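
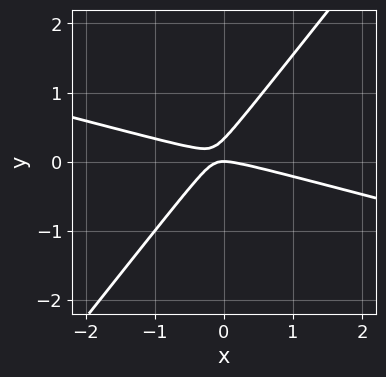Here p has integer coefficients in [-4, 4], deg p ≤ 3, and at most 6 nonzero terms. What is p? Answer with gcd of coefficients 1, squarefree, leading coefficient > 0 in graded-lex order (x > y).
x^2 + 3*x*y - 3*y^2 + y

(a) The degree is 2 — no degree-1 curve has this shape.
(b) Against the integer gridlines: it meets the x-axis at x = 0 (among the integer gridlines); one y-axis crossing is at y = 0.
(c) These observations pin down the coefficients.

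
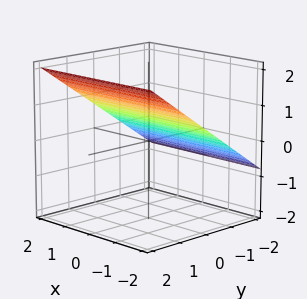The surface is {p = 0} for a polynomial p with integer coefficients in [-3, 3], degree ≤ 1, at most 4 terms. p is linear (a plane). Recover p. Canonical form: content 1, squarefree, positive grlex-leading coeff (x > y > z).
2*y - 3*z + 2

First, the degree is 1 — every cross-section is a straight line — this is a plane.
Next, against the integer gridlines: one y-axis crossing is at y = -1; no x-intercept at any integer in the box.
Finally, together with the visible shape, these determine p as stated.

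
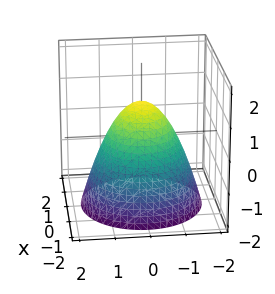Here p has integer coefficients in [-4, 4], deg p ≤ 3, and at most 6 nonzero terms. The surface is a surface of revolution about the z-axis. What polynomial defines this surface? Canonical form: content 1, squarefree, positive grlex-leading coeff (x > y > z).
(a) deg p = 2. No degree-1 surface has this shape.
(b) Symmetries: rotational symmetry about the z-axis ⇒ p depends on x, y only through x² + y².
(c) Observable constraints: the y-axis gridline crossings are at y ∈ {-1, 1}; the x-axis gridline crossings are at x ∈ {-1, 1}; a circular section at z = -1 has radius between 1 and 2; it meets the z-axis at z = 1 (among the integer gridlines).
(d) Assembling these constraints gives the stated polynomial.

x^2 + y^2 + z - 1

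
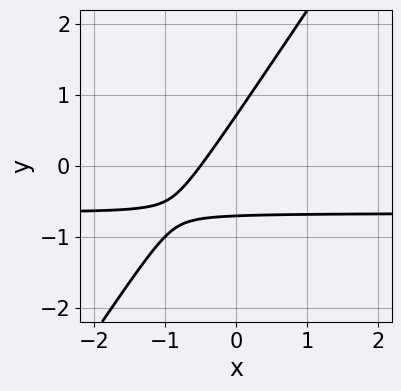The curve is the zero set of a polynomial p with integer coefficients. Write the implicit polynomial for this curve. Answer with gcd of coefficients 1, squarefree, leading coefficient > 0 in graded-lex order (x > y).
1. Degree: the shape is more complex than any degree-1 curve, so deg p = 2.
2. The integer polynomial consistent with all of this is the stated p.

3*x*y - 2*y^2 + 2*x + 1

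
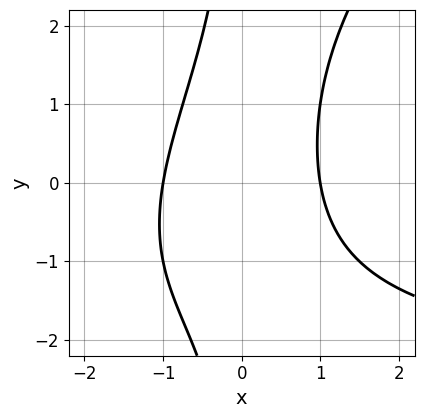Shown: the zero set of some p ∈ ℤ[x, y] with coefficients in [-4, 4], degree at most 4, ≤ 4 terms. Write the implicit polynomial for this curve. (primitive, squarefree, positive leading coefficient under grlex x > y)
x^2*y - x*y^2 + 3*x^2 - 3

(a) The degree is 3 — the shape is more complex than any degree-2 curve.
(b) Reading off the gridlines: the curve avoids every integer y-axis point in the box; the x-axis gridline crossings are at x ∈ {-1, 1}.
(c) The integer polynomial consistent with all of this is the stated p.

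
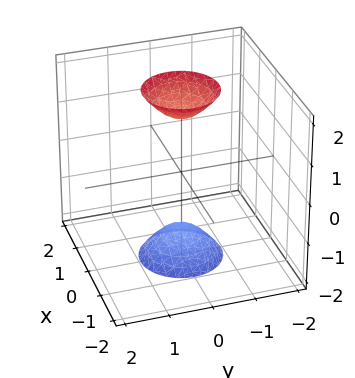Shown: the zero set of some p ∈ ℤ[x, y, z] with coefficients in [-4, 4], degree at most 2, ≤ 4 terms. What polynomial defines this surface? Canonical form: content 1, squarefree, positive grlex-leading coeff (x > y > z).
3*x^2 + 3*y^2 - z^2 + 2

(a) There are 2 components. They look like related sheets of one shape, so recover p as a whole.
(b) The degree is 2 — no degree-1 surface has this shape.
(c) Symmetry: the z-axis is an axis of rotation, so x and y enter only as x² + y².
(d) Reading off the gridlines: a circular section at z = 2 has radius between 0 and 1; the surface avoids every integer x-axis point in the box.
(e) Matching integer coefficients to the picture gives p.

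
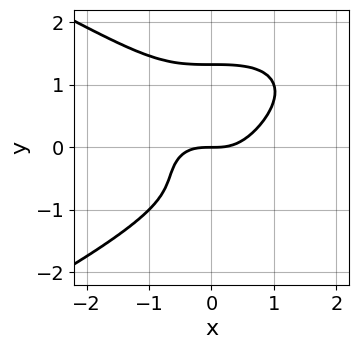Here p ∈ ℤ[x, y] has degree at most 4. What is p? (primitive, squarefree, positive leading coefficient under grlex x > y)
(a) The degree is 4 — a generic line meets the curve in up to 4 points.
(b) Checking where it meets the axes: it meets the y-axis at y = 0 (among the integer gridlines); it crosses the x-axis at the gridline x = 0.
(c) Matching integer coefficients to the picture gives p.

y^4 + x^3 - y^2 - y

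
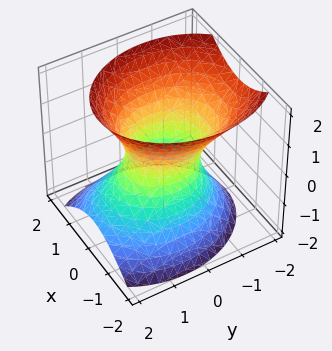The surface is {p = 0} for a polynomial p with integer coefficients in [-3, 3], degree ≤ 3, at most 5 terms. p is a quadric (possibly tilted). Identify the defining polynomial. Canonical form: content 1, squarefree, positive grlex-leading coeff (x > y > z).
Degree: a generic line meets the surface in up to 2 points, so deg p = 2.
From the visible intercepts: it misses every integer gridline on the z-axis; among the integer gridlines, it crosses the y-axis at y ∈ {-1, 1}.
Solving for integer coefficients yields p as stated.

3*x^2 + 2*y^2 + y*z - 2*z^2 - 2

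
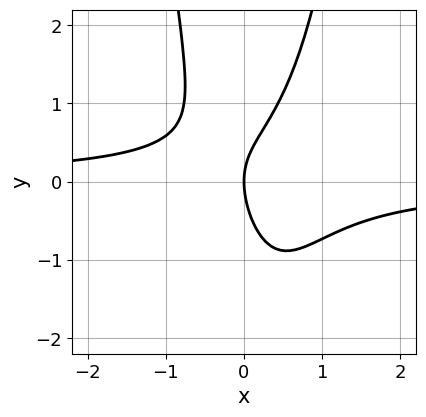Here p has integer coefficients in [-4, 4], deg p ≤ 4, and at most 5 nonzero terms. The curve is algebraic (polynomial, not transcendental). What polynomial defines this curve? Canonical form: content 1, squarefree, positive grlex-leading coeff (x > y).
3*x^2*y - x*y - y^2 + 2*x

1. Degree: no degree-2 curve has this shape, so deg p = 3.
2. Observable constraints: one x-axis crossing is at x = 0; it meets the y-axis at y = 0 (among the integer gridlines).
3. Solving for integer coefficients yields p as stated.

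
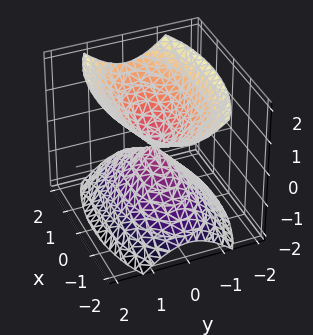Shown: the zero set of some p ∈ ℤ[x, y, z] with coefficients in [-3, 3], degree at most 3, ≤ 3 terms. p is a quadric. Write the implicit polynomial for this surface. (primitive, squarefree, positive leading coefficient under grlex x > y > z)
x^2 + 3*y^2 - 2*z^2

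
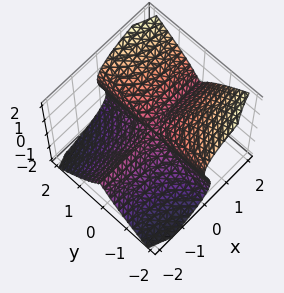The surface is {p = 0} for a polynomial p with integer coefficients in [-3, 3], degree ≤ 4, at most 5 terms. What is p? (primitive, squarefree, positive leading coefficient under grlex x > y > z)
1. The degree is 3 — the shape is more complex than any degree-2 surface.
2. Against the integer gridlines: every point of the y-axis in the box is on the surface; every point of the x-axis in the box is on the surface.
3. The integer polynomial consistent with all of this is the stated p.

3*x*y^2 + y^2*z - 3*z^3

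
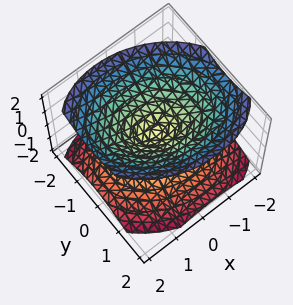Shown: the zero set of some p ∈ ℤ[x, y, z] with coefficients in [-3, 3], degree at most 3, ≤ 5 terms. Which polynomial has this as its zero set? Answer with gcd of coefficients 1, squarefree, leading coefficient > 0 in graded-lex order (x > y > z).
2*x^2 + x*y + 3*y^2 - 3*z^2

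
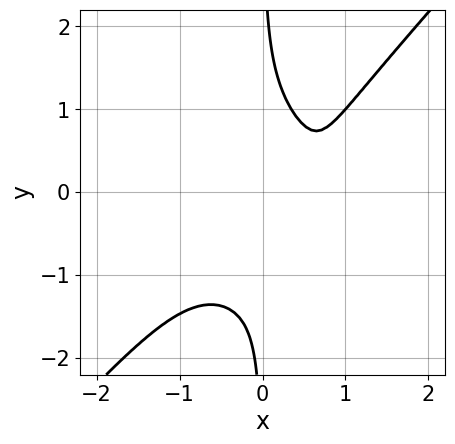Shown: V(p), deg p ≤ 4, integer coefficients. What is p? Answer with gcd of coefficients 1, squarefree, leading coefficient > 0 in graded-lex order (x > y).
First, degree: a generic line meets the curve in up to 4 points, so deg p = 4.
Then, against the integer gridlines: the curve avoids every integer y-axis point in the box; no x-intercept at any integer in the box.
Finally, matching integer coefficients to the picture gives p.

3*x^4 + x^3*y - 3*x*y^3 - 3*x + 2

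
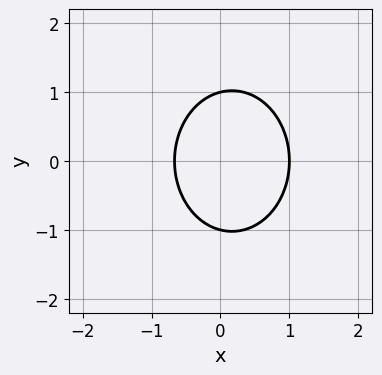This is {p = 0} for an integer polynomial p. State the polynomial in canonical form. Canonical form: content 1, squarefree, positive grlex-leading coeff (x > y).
3*x^2 + 2*y^2 - x - 2

First, the degree is 2 — no degree-1 curve has this shape.
Next, symmetries: mirror symmetry y ↦ −y ⇒ only even powers of y.
Next, observable constraints: it crosses the x-axis at the gridline x = 1; among the integer gridlines, it crosses the y-axis at y ∈ {-1, 1}.
Finally, putting this together gives p.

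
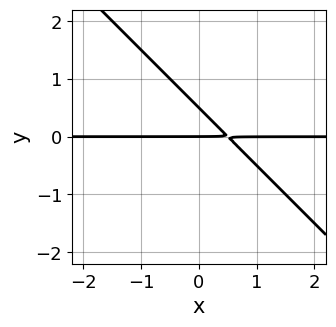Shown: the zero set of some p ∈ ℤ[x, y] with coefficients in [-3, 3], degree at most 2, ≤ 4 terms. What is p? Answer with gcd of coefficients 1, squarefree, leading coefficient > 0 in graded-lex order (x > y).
(a) Degree: a generic line meets the curve in up to 2 points, so deg p = 2.
(b) Against the integer gridlines: it crosses the y-axis at the gridline y = 0; the visible x-axis segment lies entirely on the curve.
(c) Putting this together gives p.

2*x*y + 2*y^2 - y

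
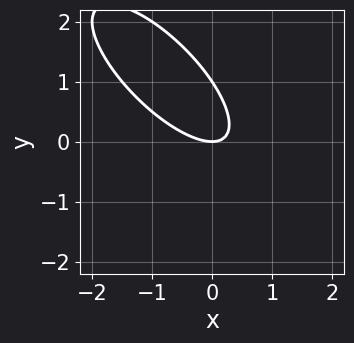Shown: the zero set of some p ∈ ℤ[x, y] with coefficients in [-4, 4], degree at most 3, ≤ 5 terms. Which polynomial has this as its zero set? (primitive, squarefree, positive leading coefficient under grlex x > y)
2*x^2 + 3*x*y + 2*y^2 - 2*y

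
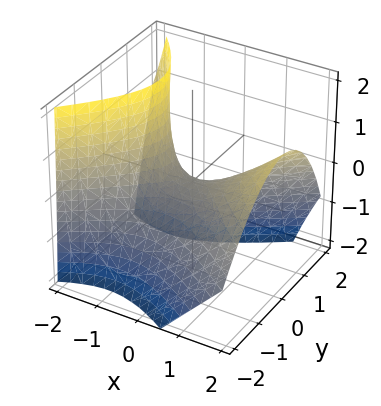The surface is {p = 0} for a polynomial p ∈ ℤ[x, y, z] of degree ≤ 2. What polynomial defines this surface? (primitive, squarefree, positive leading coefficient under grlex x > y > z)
Degree: no degree-1 surface has this shape, so deg p = 2.
From the visible intercepts: it crosses the x-axis at the gridline x = 0; it meets the z-axis at z = 0 (among the integer gridlines); it meets the y-axis at y = 0 (among the integer gridlines).
Matching integer coefficients to the picture gives p.

2*x^2 - 2*x*z - 3*y^2 + y*z - 3*z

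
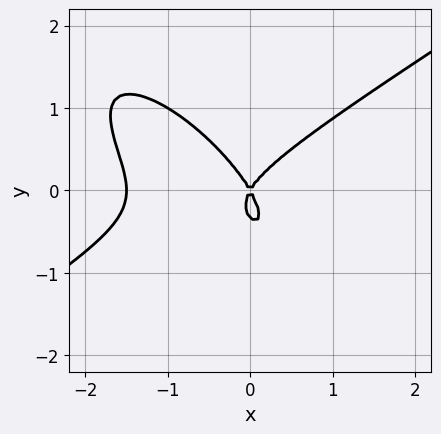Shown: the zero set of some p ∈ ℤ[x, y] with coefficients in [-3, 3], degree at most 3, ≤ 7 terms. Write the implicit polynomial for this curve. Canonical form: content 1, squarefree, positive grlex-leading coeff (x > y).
First, the degree is 3 — no degree-2 curve has this shape.
Next, reading off the gridlines: it crosses the y-axis at the gridline y = 0; it meets the x-axis at x = 0 (among the integer gridlines).
Finally, assembling these constraints gives the stated polynomial.

2*x^3 - 3*x*y^2 - 3*y^3 + 3*x^2 - y^2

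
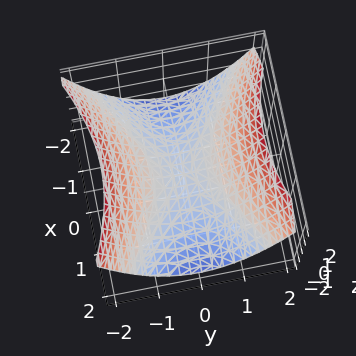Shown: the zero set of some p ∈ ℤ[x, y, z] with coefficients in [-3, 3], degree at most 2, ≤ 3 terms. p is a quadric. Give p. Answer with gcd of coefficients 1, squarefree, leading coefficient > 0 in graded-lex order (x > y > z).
x^2 - 2*y^2 + 3*z

Degree: a saddle surface; a quadric, so deg p = 2.
Symmetries: it's symmetric under x → −x, forcing even powers of x; mirror symmetry y ↦ −y ⇒ only even powers of y.
From the axis intercepts and sections: one z-axis crossing is at z = 0; one y-axis crossing is at y = 0.
Together with the visible shape, these determine p as stated.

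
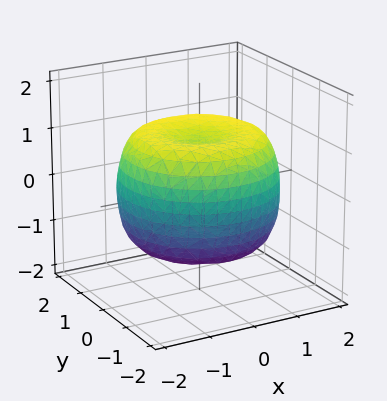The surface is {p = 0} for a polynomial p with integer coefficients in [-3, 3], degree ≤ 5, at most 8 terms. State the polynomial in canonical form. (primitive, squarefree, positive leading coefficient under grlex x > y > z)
(a) Degree: the shape is more complex than any degree-3 surface, so deg p = 4.
(b) By symmetry, the surface is invariant under rotation about z: p = q(x² + y², z).
(c) Reading off the gridlines: among the integer gridlines, it crosses the z-axis at z ∈ {-1, 1}; a circular section at z = 1 has radius between 1 and 2.
(d) Solving for integer coefficients yields p as stated.

x^4 + 2*x^2*y^2 + y^4 - 2*x^2 - 2*y^2 + 2*z^2 - 2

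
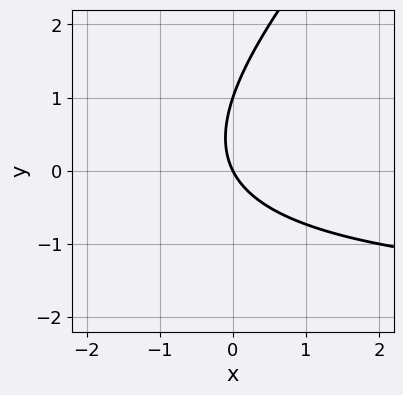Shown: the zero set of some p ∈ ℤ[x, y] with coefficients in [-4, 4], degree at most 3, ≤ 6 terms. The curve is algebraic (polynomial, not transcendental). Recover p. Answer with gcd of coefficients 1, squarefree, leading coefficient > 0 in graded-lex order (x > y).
First, degree: a generic line meets the curve in up to 2 points, so deg p = 2.
Then, against the integer gridlines: among the integer gridlines, it crosses the y-axis at y ∈ {0, 1}; one x-axis crossing is at x = 0.
Finally, together with the visible shape, these determine p as stated.

x*y - y^2 + 2*x + y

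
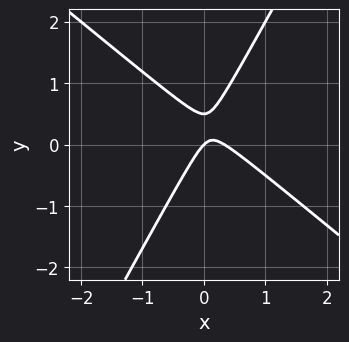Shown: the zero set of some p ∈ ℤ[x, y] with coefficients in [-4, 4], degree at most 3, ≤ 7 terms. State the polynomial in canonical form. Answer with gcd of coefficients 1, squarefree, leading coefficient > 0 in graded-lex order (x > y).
1. Degree: a generic line meets the curve in up to 2 points, so deg p = 2.
2. Observable constraints: it crosses the y-axis at the gridline y = 0; one x-axis crossing is at x = 0.
3. The integer polynomial consistent with all of this is the stated p.

3*x^2 + 2*x*y - 2*y^2 - x + y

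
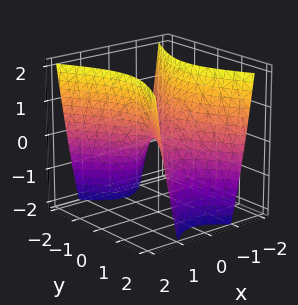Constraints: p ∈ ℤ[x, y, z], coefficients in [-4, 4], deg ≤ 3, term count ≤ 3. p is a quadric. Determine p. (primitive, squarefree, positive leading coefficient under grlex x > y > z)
2*x^2 - y^2 - z

(a) deg p = 2.
(b) Symmetries: it's symmetric under x → −x, forcing even powers of x; mirror symmetry y ↦ −y ⇒ only even powers of y.
(c) From the axis intercepts and sections: it crosses the z-axis at the gridline z = 0; it crosses the x-axis at the gridline x = 0; it crosses the y-axis at the gridline y = 0.
(d) Solving for integer coefficients yields p as stated.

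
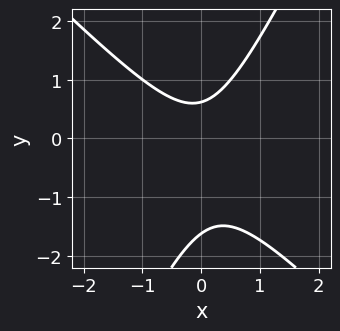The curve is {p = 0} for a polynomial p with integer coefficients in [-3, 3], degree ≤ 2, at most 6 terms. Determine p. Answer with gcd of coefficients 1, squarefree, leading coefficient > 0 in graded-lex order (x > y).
deg p = 2.
Reading off the gridlines: it misses every integer gridline on the x-axis.
Matching integer coefficients to the picture gives p.

2*x^2 + x*y - y^2 - y + 1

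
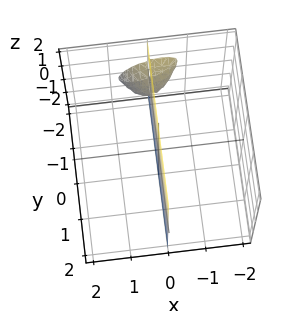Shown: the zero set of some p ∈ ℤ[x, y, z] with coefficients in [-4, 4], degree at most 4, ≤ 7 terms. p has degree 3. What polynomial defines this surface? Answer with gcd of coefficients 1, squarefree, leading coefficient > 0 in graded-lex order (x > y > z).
(a) deg p = 3. The shape is more complex than any degree-2 surface.
(b) From the axis intercepts and sections: the visible z-axis segment lies entirely on the surface; one x-axis crossing is at x = 0; the visible y-axis segment lies entirely on the surface.
(c) The integer polynomial consistent with all of this is the stated p.

3*x^3 + 3*x^2*z + 3*x*z^2 + 2*x*y + 3*x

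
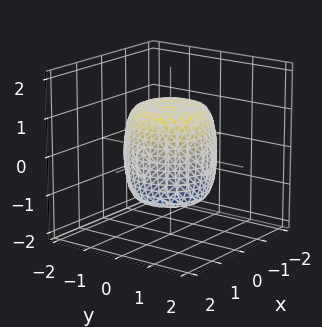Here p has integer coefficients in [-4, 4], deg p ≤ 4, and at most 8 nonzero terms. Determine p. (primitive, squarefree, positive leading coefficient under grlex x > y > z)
2*x^4 + 4*x^2*y^2 + 2*y^4 - 2*x^2 - 2*y^2 + z^2 - 1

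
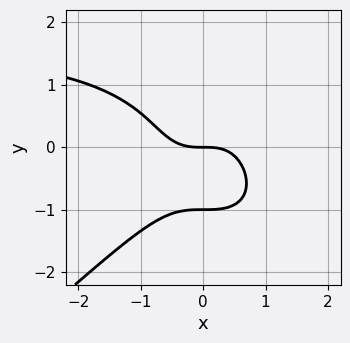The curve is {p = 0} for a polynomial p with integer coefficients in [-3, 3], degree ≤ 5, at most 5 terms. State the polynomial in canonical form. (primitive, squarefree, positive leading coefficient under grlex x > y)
2*x^3*y - 3*y^4 - 3*x^3 - 3*y

First, degree: a generic line meets the curve in up to 4 points, so deg p = 4.
Next, reading off the gridlines: the y-axis gridline crossings are at y ∈ {-1, 0}; it crosses the x-axis at the gridline x = 0.
Finally, assembling these constraints gives the stated polynomial.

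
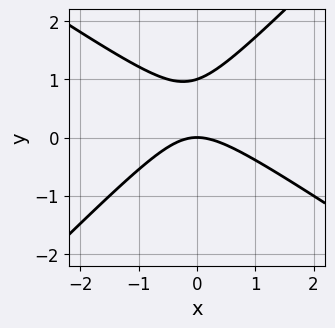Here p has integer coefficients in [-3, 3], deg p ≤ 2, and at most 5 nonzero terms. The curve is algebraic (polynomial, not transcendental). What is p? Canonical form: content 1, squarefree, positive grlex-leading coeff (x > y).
1. Degree: the shape is more complex than any degree-1 curve, so deg p = 2.
2. Checking where it meets the axes: among the integer gridlines, it crosses the y-axis at y ∈ {0, 1}; one x-axis crossing is at x = 0.
3. Fitting integer coefficients to these (and the overall shape) gives p.

2*x^2 + x*y - 3*y^2 + 3*y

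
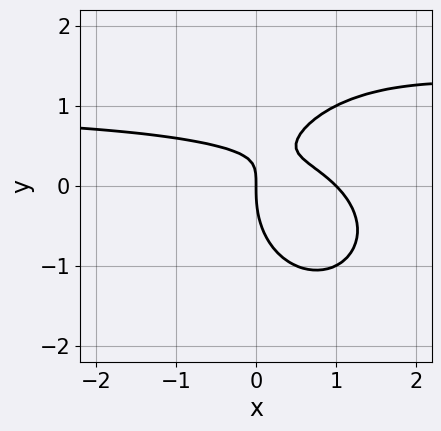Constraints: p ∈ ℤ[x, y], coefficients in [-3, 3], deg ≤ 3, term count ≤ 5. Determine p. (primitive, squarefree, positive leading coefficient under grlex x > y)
x^2*y + y^3 - x^2 - 2*x*y + x

1. The degree is 3 — a generic line meets the curve in up to 3 points.
2. From the visible intercepts: it crosses the y-axis at the gridline y = 0; among the integer gridlines, it crosses the x-axis at x ∈ {0, 1}.
3. The integer polynomial consistent with all of this is the stated p.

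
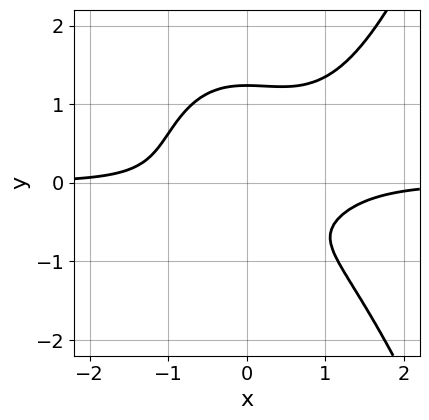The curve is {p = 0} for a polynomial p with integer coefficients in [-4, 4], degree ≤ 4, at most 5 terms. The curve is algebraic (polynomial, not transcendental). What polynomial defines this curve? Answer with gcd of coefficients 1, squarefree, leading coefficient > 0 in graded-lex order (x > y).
3*x^3*y - 2*x^2*y - 3*y^3 + 3*y + 2

(a) Degree: a generic line meets the curve in up to 4 points, so deg p = 4.
(b) Checking where it meets the axes: the curve avoids every integer x-axis point in the box.
(c) Solving for integer coefficients yields p as stated.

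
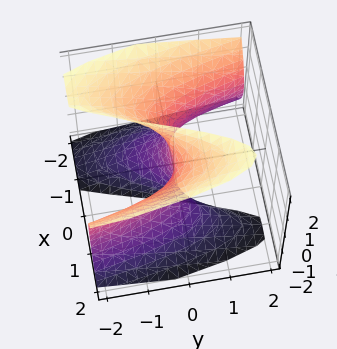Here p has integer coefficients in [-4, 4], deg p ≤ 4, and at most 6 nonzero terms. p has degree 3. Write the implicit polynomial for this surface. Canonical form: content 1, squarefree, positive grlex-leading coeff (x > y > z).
(a) The degree is 3 — a generic line meets the surface in up to 3 points.
(b) From the visible intercepts: every point of the z-axis in the box is on the surface; it crosses the y-axis at the gridline y = 0.
(c) The integer polynomial consistent with all of this is the stated p.

2*x^3 - 2*x*z^2 + x^2 + 3*y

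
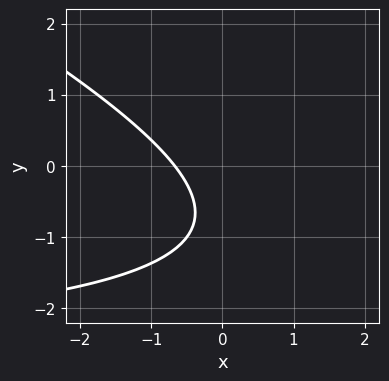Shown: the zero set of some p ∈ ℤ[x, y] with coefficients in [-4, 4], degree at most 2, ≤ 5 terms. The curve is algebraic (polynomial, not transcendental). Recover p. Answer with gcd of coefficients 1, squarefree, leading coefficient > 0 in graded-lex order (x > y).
x*y + 2*y^2 + 3*x + 3*y + 2

1. deg p = 2.
2. Reading off the gridlines: no y-intercept at any integer in the box.
3. These observations pin down the coefficients.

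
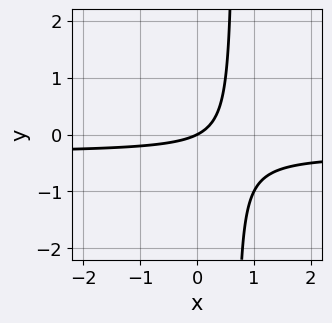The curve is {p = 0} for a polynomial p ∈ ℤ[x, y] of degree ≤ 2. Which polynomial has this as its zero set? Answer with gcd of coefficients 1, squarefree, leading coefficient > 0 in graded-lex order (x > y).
3*x*y + x - 2*y

(a) deg p = 2. No degree-1 curve has this shape.
(b) From the visible intercepts: one x-axis crossing is at x = 0; it meets the y-axis at y = 0 (among the integer gridlines).
(c) Assembling these constraints gives the stated polynomial.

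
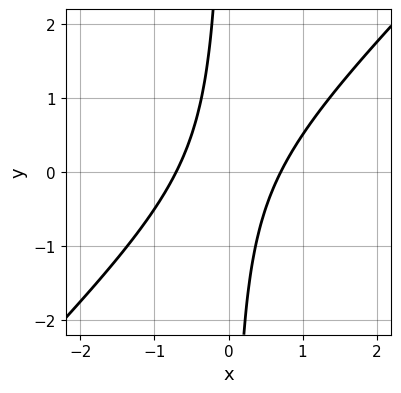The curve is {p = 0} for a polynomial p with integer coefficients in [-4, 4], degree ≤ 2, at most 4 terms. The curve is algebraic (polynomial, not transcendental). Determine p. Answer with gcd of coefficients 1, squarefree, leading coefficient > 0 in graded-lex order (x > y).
2*x^2 - 2*x*y - 1

1. Degree: the shape is more complex than any degree-1 curve, so deg p = 2.
2. From the axis intercepts and sections: the curve avoids every integer y-axis point in the box.
3. These observations pin down the coefficients.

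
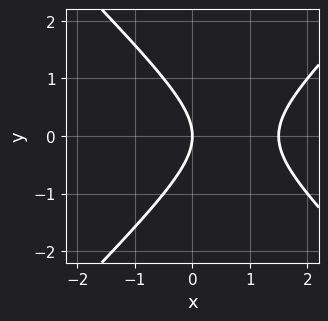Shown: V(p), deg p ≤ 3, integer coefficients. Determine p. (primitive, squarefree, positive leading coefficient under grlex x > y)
2*x^2 - 2*y^2 - 3*x

1. The degree is 2 — the shape is more complex than any degree-1 curve.
2. Symmetries: mirror symmetry y ↦ −y ⇒ only even powers of y.
3. Observable constraints: it crosses the x-axis at the gridline x = 0; it meets the y-axis at y = 0 (among the integer gridlines).
4. Assembling these constraints gives the stated polynomial.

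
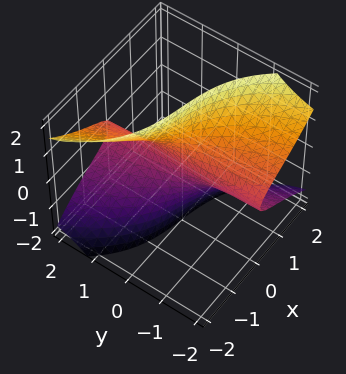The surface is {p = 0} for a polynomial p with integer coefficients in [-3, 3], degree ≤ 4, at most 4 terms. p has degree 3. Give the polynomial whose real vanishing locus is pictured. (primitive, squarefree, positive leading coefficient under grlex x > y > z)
x^3 + 3*y*z^2 + 3*x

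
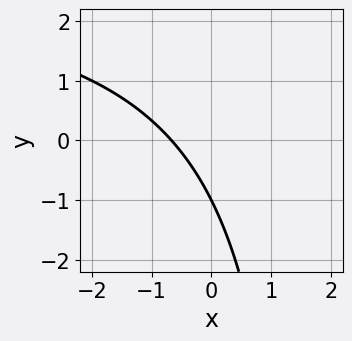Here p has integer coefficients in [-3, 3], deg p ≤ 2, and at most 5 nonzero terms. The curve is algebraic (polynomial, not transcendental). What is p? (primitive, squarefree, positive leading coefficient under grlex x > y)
1. Degree: a generic line meets the curve in up to 2 points, so deg p = 2.
2. From the visible intercepts: it meets the y-axis at y = -1 (among the integer gridlines).
3. Together with the visible shape, these determine p as stated.

x*y - 3*x - 2*y - 2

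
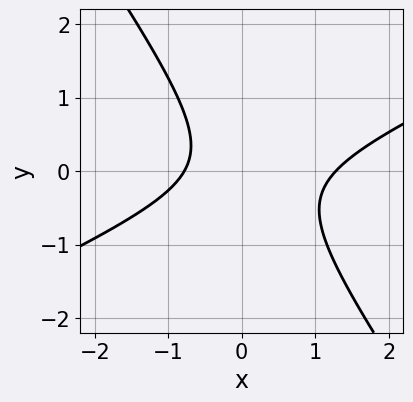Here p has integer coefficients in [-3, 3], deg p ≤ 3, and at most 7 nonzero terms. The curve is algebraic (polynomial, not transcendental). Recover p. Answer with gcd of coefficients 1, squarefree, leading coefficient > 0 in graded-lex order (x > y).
First, degree: a generic line meets the curve in up to 2 points, so deg p = 2.
Then, reading off the gridlines: no y-intercept at any integer in the box.
Finally, matching integer coefficients to the picture gives p.

2*x^2 - 3*x*y - 3*y^2 - x - 2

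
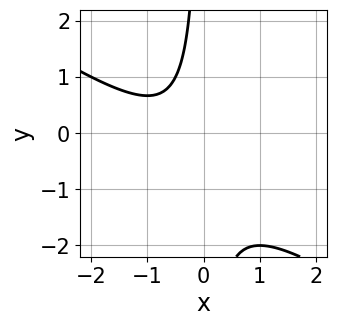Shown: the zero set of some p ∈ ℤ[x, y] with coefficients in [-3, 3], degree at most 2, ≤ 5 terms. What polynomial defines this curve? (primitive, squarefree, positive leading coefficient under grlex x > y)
(a) deg p = 2. No degree-1 curve has this shape.
(b) Reading off the gridlines: the curve avoids every integer y-axis point in the box; it misses every integer gridline on the x-axis.
(c) Matching integer coefficients to the picture gives p.

2*x^2 + 3*x*y + 2*x + 2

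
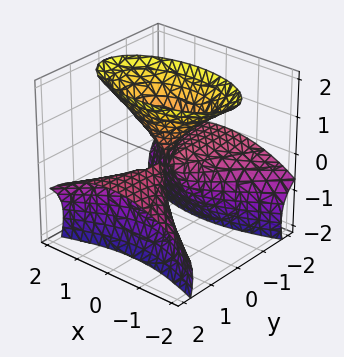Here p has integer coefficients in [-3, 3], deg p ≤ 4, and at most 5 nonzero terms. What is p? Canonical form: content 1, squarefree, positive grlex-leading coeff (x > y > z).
3*y^2*z - z^3 + 2*x^2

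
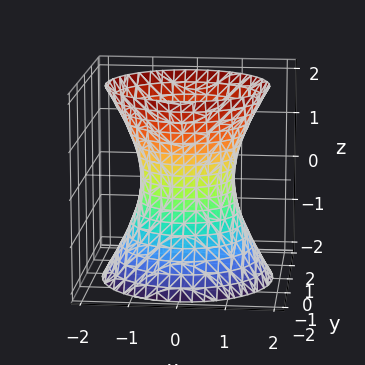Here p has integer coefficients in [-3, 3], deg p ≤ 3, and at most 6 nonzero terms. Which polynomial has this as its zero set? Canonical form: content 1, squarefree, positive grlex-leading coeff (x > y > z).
(a) deg p = 2. An hourglass — one-sheet hyperboloid; a quadric.
(b) Symmetries: rotational symmetry about the z-axis ⇒ p depends on x, y only through x² + y²; it's symmetric under z → −z, forcing even powers of z.
(c) From the visible intercepts: a circular section at z = 2 has radius between 1 and 2; it misses every integer gridline on the z-axis; among the integer gridlines, it crosses the x-axis at x ∈ {-1, 1}; among the integer gridlines, it crosses the y-axis at y ∈ {-1, 1}.
(d) These observations pin down the coefficients.

2*x^2 + 2*y^2 - z^2 - 2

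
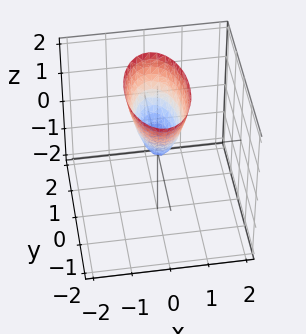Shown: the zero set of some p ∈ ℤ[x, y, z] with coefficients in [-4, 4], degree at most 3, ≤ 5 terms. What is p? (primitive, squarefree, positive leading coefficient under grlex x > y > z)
3*x^2 + y^2 - z

(a) Degree: a paraboloid; a quadric, so deg p = 2.
(b) Symmetries: mirror symmetry y ↦ −y ⇒ only even powers of y; the x ↦ −x reflection is a symmetry, so x appears only in even powers.
(c) Observable constraints: it meets the x-axis at x = 0 (among the integer gridlines); it meets the z-axis at z = 0 (among the integer gridlines).
(d) Putting this together gives p.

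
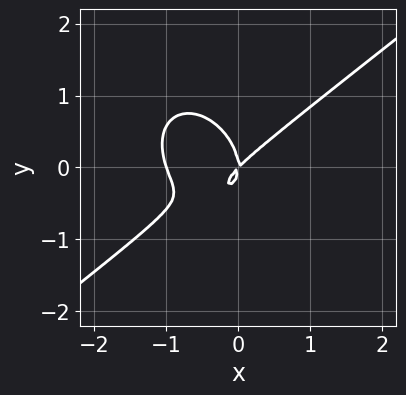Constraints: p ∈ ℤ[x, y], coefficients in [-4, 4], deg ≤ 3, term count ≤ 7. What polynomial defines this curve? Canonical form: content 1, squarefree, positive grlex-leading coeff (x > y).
First, degree: no degree-2 curve has this shape, so deg p = 3.
Then, against the integer gridlines: it crosses the y-axis at the gridline y = 0; among the integer gridlines, it crosses the x-axis at x ∈ {-1, 0}.
Finally, these observations pin down the coefficients.

3*x^3 - 2*x^2*y - 3*y^3 + 3*x^2 - 3*x*y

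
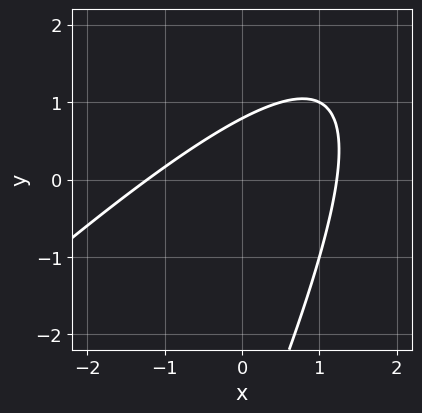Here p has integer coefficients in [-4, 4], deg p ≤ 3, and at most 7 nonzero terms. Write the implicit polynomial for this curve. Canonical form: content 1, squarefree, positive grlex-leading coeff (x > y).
1. Degree: the shape is more complex than any degree-1 curve, so deg p = 2.
2. The integer polynomial consistent with all of this is the stated p.

2*x^2 - 3*x*y + y^2 + 3*y - 3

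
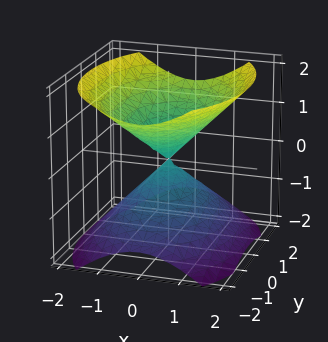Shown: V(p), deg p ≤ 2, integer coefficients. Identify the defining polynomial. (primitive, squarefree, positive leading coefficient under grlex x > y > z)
2*x^2 + y^2 - 2*z^2

(a) The picture has 2 separate pieces.
(b) deg p = 2.
(c) Symmetries: the x ↦ −x reflection is a symmetry, so x appears only in even powers; it's symmetric under z → −z, forcing even powers of z; it's symmetric under y → −y, forcing even powers of y.
(d) Checking where it meets the axes: it crosses the x-axis at the gridline x = 0; one y-axis crossing is at y = 0; one z-axis crossing is at z = 0.
(e) These observations pin down the coefficients.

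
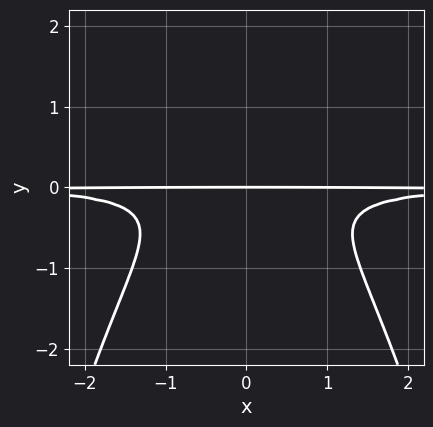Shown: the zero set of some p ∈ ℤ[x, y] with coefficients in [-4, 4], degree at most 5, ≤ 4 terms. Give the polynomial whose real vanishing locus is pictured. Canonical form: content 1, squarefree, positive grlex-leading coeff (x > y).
2*x^2*y^2 + 3*y^3 + y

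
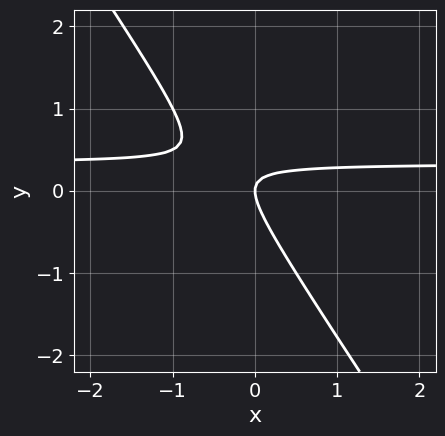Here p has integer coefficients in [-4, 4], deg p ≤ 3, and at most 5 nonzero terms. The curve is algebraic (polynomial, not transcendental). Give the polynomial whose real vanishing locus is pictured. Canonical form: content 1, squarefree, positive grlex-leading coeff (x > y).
(a) The degree is 2 — the shape is more complex than any degree-1 curve.
(b) From the axis intercepts and sections: it crosses the y-axis at the gridline y = 0; one x-axis crossing is at x = 0.
(c) Putting this together gives p.

3*x*y + 2*y^2 - x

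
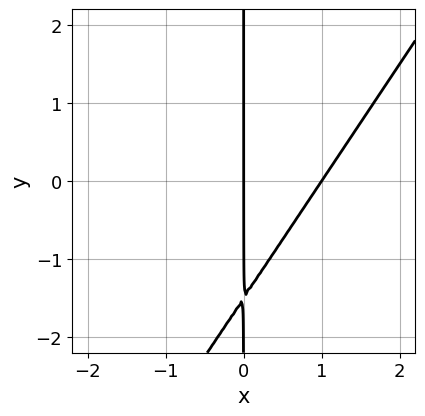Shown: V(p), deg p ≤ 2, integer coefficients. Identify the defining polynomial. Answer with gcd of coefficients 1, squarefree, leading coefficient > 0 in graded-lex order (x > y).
1. deg p = 2.
2. Against the integer gridlines: the x-axis gridline crossings are at x ∈ {0, 1}; every point of the y-axis in the box is on the curve.
3. Assembling these constraints gives the stated polynomial.

3*x^2 - 2*x*y - 3*x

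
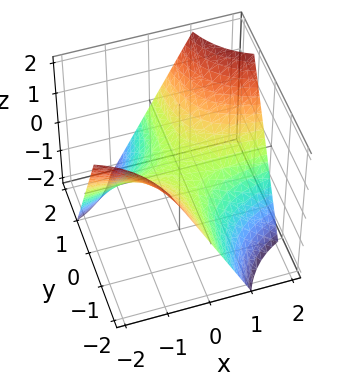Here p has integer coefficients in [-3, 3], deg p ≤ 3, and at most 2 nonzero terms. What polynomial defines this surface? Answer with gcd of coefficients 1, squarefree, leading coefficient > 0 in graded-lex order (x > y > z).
x*y - z

1. The degree is 2 — a saddle surface; a quadric.
2. From the axis intercepts and sections: it crosses the z-axis at the gridline z = 0; every point of the y-axis in the box is on the surface; the visible x-axis segment lies entirely on the surface.
3. Fitting integer coefficients to these (and the overall shape) gives p.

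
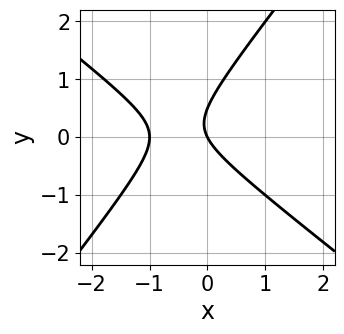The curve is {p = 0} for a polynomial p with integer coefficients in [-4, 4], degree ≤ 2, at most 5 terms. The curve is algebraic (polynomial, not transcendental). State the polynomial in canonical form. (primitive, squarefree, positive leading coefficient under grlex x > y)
2*x^2 + x*y - 2*y^2 + 2*x + y

(a) deg p = 2. A generic line meets the curve in up to 2 points.
(b) Checking where it meets the axes: it crosses the y-axis at the gridline y = 0; the x-axis gridline crossings are at x ∈ {-1, 0}.
(c) The integer polynomial consistent with all of this is the stated p.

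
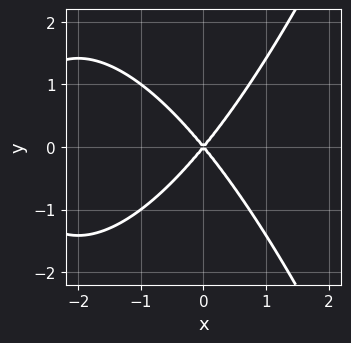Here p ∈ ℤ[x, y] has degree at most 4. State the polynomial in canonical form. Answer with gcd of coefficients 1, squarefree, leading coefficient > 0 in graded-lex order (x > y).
(a) The degree is 3 — the shape is more complex than any degree-2 curve.
(b) Symmetries: mirror symmetry y ↦ −y ⇒ only even powers of y.
(c) From the axis intercepts and sections: one x-axis crossing is at x = 0; it crosses the y-axis at the gridline y = 0.
(d) Together with the visible shape, these determine p as stated.

x^3 + 3*x^2 - 2*y^2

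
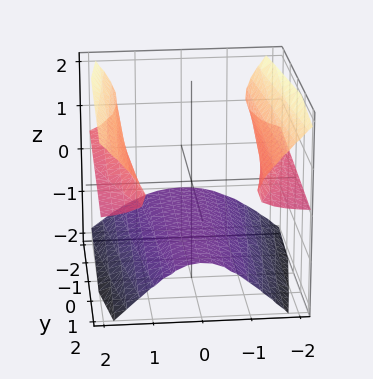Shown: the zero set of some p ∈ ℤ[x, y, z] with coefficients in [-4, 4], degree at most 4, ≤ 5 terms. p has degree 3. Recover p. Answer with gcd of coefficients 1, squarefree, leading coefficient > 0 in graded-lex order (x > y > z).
(a) I count 3 distinct pieces. They look like related sheets of one shape, so recover p as a whole.
(b) Degree: no degree-2 surface has this shape, so deg p = 3.
(c) Against the integer gridlines: it meets the z-axis at z = -1 (among the integer gridlines); the surface avoids every integer x-axis point in the box; the surface avoids every integer y-axis point in the box.
(d) Solving for integer coefficients yields p as stated.

3*x^2*z - y*z^2 - 3*z^3 + y - 3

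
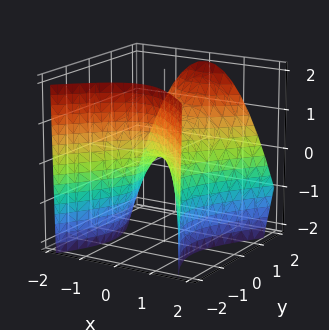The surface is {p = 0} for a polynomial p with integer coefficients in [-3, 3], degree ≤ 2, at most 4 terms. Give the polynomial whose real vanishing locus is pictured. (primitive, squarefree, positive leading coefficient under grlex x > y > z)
3*x^2 - 2*y^2 + y*z + 2*z

Degree: the shape is more complex than any degree-1 surface, so deg p = 2.
Checking where it meets the axes: one x-axis crossing is at x = 0; it crosses the y-axis at the gridline y = 0; it meets the z-axis at z = 0 (among the integer gridlines).
Fitting integer coefficients to these (and the overall shape) gives p.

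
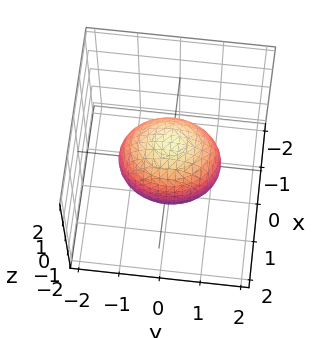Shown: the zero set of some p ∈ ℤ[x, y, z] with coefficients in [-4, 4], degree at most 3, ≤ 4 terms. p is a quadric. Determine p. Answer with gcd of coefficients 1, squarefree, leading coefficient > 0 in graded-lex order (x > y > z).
1. The degree is 2 — bounded and convex; a quadric.
2. Symmetries: the x ↦ −x reflection is a symmetry, so x appears only in even powers; it's symmetric under y → −y, forcing even powers of y; it's symmetric under z → −z, forcing even powers of z.
3. Against the integer gridlines: among the integer gridlines, it crosses the x-axis at x ∈ {-1, 1}.
4. These observations pin down the coefficients.

3*x^2 + 2*y^2 + 2*z^2 - 3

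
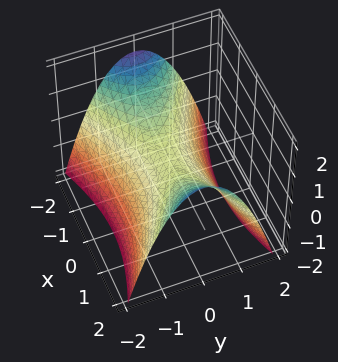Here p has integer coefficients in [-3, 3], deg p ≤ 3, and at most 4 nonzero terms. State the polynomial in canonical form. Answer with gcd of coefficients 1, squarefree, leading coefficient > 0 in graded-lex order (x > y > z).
x^2 - 3*y^2 - 3*z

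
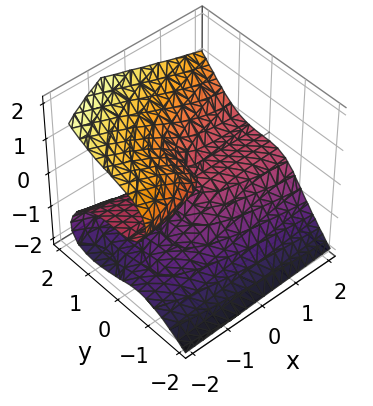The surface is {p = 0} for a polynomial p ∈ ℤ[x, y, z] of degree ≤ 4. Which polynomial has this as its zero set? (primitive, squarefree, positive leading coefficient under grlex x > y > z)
x*y*z - 2*y^3 + 3*z^3 + 3*x*z

1. deg p = 3.
2. From the axis intercepts and sections: every point of the x-axis in the box is on the surface; it crosses the y-axis at the gridline y = 0; one z-axis crossing is at z = 0.
3. Solving for integer coefficients yields p as stated.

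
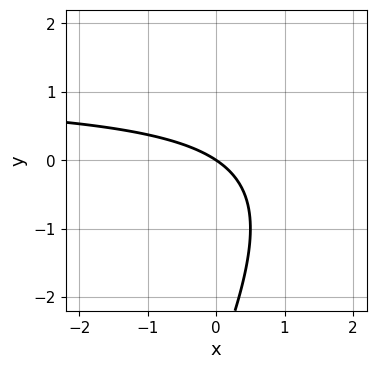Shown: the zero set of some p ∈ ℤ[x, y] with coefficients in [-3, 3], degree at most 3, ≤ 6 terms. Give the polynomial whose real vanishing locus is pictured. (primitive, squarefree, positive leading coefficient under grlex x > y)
2*x*y - y^2 - 2*x - 3*y

First, deg p = 2.
Next, from the axis intercepts and sections: it crosses the y-axis at the gridline y = 0; one x-axis crossing is at x = 0.
Finally, solving for integer coefficients yields p as stated.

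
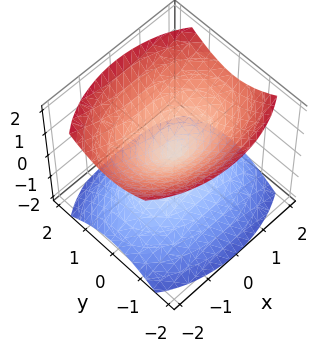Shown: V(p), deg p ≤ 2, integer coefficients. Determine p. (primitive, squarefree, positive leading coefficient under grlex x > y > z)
x^2 + 2*y^2 - 2*z^2

The picture has 2 separate pieces. They look like related sheets of one shape, so recover p as a whole.
deg p = 2. Two nappes meeting at a single point; a quadric.
Symmetries: the z ↦ −z reflection is a symmetry, so z appears only in even powers; it's symmetric under x → −x, forcing even powers of x; it's symmetric under y → −y, forcing even powers of y.
Reading off the gridlines: it crosses the z-axis at the gridline z = 0; it crosses the y-axis at the gridline y = 0; it crosses the x-axis at the gridline x = 0.
Fitting integer coefficients to these (and the overall shape) gives p.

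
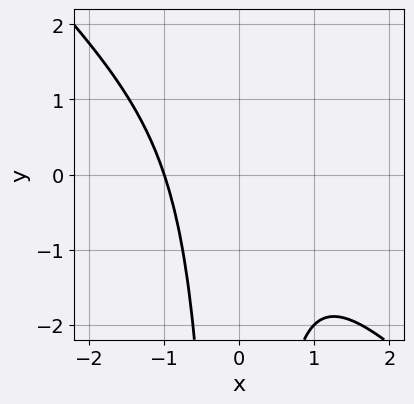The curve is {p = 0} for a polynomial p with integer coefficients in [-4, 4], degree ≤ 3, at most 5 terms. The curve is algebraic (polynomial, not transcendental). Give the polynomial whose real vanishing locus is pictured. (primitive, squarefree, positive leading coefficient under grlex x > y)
x^3 + x^2*y + 1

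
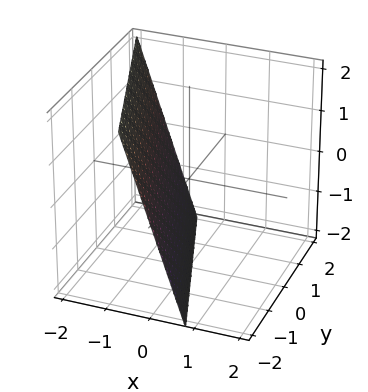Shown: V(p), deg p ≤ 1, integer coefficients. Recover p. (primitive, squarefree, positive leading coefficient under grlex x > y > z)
3*x + y + z + 2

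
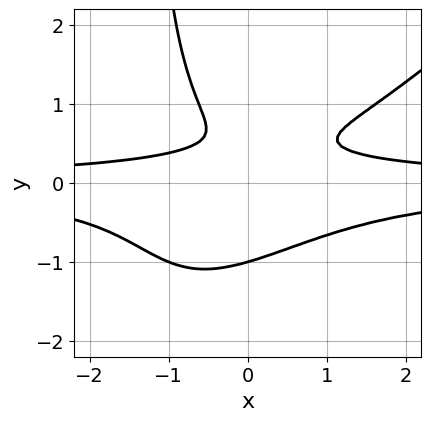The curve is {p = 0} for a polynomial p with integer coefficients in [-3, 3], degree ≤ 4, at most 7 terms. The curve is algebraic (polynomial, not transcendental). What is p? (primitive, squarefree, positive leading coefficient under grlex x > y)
2*x^2*y^2 - 2*x*y^3 - 3*y^3 + 2*y - 1

1. The degree is 4 — no degree-3 curve has this shape.
2. From the visible intercepts: it meets the y-axis at y = -1 (among the integer gridlines); it misses every integer gridline on the x-axis.
3. These observations pin down the coefficients.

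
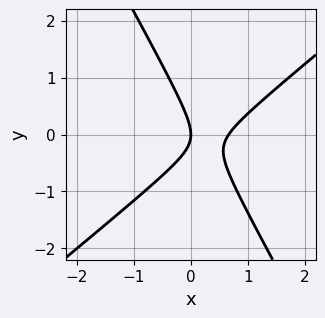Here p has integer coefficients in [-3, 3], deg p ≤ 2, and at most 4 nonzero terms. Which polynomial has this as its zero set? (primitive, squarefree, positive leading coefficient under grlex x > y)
3*x^2 - 2*x*y - 2*y^2 - 2*x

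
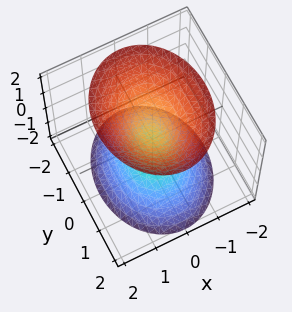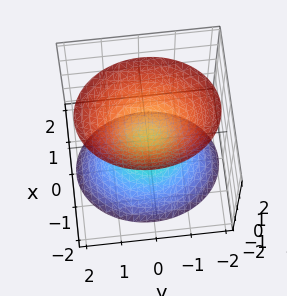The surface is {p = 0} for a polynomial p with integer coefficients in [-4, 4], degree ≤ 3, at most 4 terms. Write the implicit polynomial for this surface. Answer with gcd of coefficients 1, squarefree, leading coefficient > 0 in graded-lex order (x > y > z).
First, there are 2 components. They look like related sheets of one shape, so recover p as a whole.
Next, degree: two separate bowl-shaped sheets opening away from each other; a quadric, so deg p = 2.
Next, symmetries: it's symmetric under z → −z, forcing even powers of z; it's symmetric under x → −x, forcing even powers of x; it's symmetric under y → −y, forcing even powers of y.
Then, from the axis intercepts and sections: it misses every integer gridline on the y-axis; no x-intercept at any integer in the box.
Finally, assembling these constraints gives the stated polynomial.

3*x^2 + 2*y^2 - 2*z^2 + 1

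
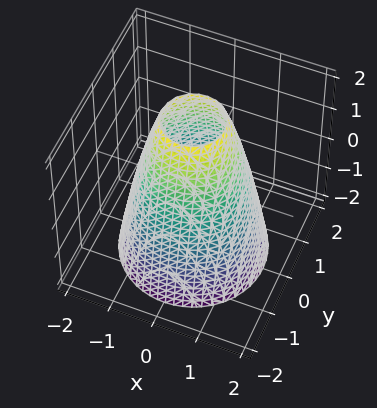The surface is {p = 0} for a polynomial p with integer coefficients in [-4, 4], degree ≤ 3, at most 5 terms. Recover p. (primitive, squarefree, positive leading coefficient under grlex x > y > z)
Degree: no degree-1 surface has this shape, so deg p = 2.
By symmetry, every cross-section ⟂ z is a circle, so x, y appear only via x² + y².
Checking where it meets the axes: it misses every integer gridline on the z-axis; a circular section at z = -2 has radius between 1 and 2.
The integer polynomial consistent with all of this is the stated p.

2*x^2 + 2*y^2 + z - 3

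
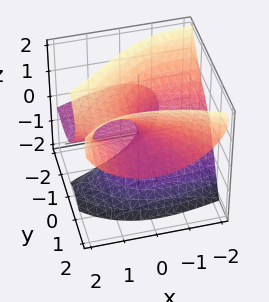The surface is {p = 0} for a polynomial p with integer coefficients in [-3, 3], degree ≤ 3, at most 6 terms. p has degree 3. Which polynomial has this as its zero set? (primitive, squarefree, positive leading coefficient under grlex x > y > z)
x^2*y + x*y*z - 2*y^2*z + z^3 - 2*x*z

1. Degree: a generic line meets the surface in up to 3 points, so deg p = 3.
2. Observable constraints: the visible y-axis segment lies entirely on the surface; every point of the x-axis in the box is on the surface.
3. Fitting integer coefficients to these (and the overall shape) gives p.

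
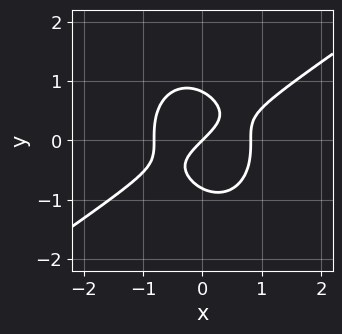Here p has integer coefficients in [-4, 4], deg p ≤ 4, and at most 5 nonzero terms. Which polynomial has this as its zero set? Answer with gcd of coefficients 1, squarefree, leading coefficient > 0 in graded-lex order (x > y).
3*x^3 - 3*x^2*y - 3*y^3 - 2*x + 2*y

(a) deg p = 3.
(b) Against the integer gridlines: it crosses the y-axis at the gridline y = 0; it crosses the x-axis at the gridline x = 0.
(c) Assembling these constraints gives the stated polynomial.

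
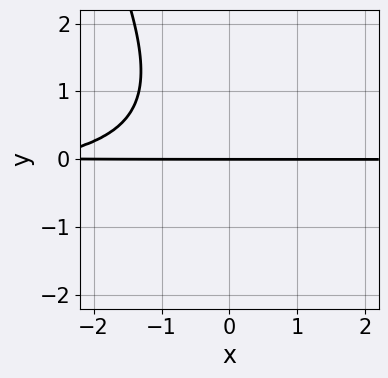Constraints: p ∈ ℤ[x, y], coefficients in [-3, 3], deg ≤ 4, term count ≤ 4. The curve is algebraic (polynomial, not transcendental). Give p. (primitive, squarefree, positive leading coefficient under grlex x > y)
2*x*y^2 + y^3 + x*y + 3*y

1. The degree is 3 — a generic line meets the curve in up to 3 points.
2. From the visible intercepts: the visible x-axis segment lies entirely on the curve; it meets the y-axis at y = 0 (among the integer gridlines).
3. The integer polynomial consistent with all of this is the stated p.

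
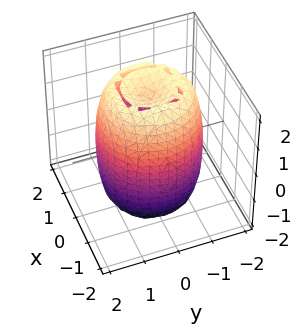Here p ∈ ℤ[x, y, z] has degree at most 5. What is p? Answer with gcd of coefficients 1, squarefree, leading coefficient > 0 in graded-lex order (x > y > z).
1. deg p = 4. No degree-3 surface has this shape.
2. Symmetry: the z-axis is an axis of rotation, so x and y enter only as x² + y².
3. Reading off the gridlines: a circular section at z = 1 has radius between 1 and 2.
4. Assembling these constraints gives the stated polynomial.

2*x^4 + 4*x^2*y^2 + 2*y^4 - 3*x^2 - 3*y^2 + z^2 - 3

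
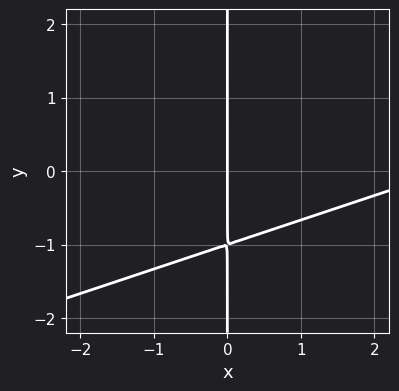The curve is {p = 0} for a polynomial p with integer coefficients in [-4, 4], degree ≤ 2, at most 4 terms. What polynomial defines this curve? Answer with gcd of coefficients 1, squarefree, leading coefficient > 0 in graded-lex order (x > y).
x^2 - 3*x*y - 3*x

(a) deg p = 2.
(b) Observable constraints: one x-axis crossing is at x = 0; every point of the y-axis in the box is on the curve.
(c) Putting this together gives p.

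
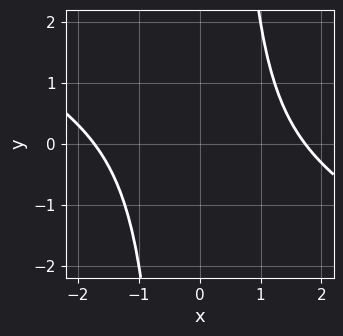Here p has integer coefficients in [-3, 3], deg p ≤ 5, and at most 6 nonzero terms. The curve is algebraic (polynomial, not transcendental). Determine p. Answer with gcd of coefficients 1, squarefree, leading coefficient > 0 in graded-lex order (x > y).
x^4 + 2*x^3*y - 2*x^2 - 3

(a) deg p = 4.
(b) Against the integer gridlines: no y-intercept at any integer in the box.
(c) Matching integer coefficients to the picture gives p.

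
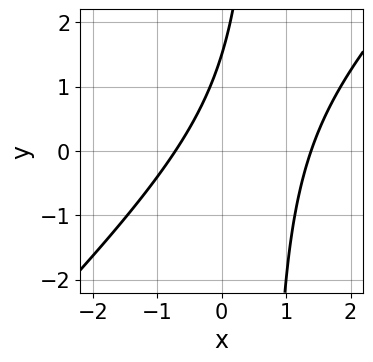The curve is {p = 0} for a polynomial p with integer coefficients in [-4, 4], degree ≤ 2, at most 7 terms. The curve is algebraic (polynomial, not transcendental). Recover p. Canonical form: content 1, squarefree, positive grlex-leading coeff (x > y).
First, degree: a generic line meets the curve in up to 2 points, so deg p = 2.
Finally, matching integer coefficients to the picture gives p.

3*x^2 - 3*x*y - 2*x + 2*y - 3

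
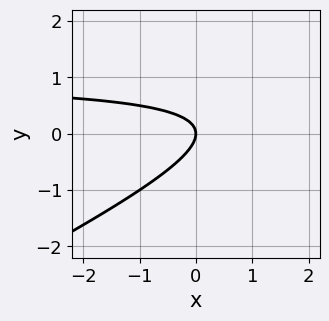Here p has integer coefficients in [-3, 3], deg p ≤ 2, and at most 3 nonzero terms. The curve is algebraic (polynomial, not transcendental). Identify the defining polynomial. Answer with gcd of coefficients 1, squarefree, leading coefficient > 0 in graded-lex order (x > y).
x*y - 2*y^2 - x

(a) The degree is 2 — the shape is more complex than any degree-1 curve.
(b) Reading off the gridlines: one y-axis crossing is at y = 0; it crosses the x-axis at the gridline x = 0.
(c) The integer polynomial consistent with all of this is the stated p.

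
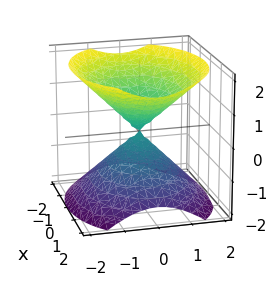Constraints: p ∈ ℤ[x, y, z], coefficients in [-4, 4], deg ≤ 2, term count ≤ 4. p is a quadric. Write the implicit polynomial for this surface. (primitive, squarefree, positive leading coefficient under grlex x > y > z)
There are 2 components. Treating them together as one polynomial.
Degree: two nappes meeting at a single point; a quadric, so deg p = 2.
Symmetries: mirror symmetry x ↦ −x ⇒ only even powers of x; the y ↦ −y reflection is a symmetry, so y appears only in even powers; it's symmetric under z → −z, forcing even powers of z.
Against the integer gridlines: it meets the z-axis at z = 0 (among the integer gridlines); it meets the y-axis at y = 0 (among the integer gridlines).
Solving for integer coefficients yields p as stated.

2*x^2 + 3*y^2 - 3*z^2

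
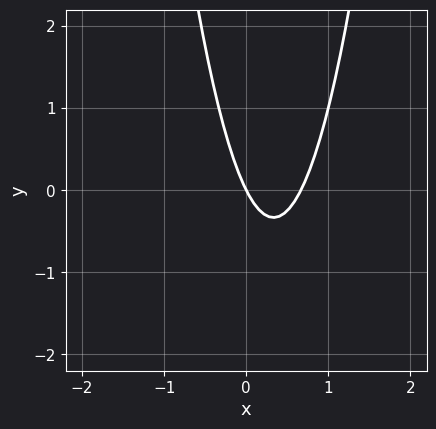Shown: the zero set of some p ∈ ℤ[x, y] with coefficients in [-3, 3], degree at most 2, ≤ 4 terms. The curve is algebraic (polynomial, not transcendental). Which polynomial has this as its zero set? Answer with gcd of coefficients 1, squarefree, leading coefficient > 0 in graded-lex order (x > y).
3*x^2 - 2*x - y

1. Degree: no degree-1 curve has this shape, so deg p = 2.
2. Against the integer gridlines: it meets the x-axis at x = 0 (among the integer gridlines); it meets the y-axis at y = 0 (among the integer gridlines).
3. The integer polynomial consistent with all of this is the stated p.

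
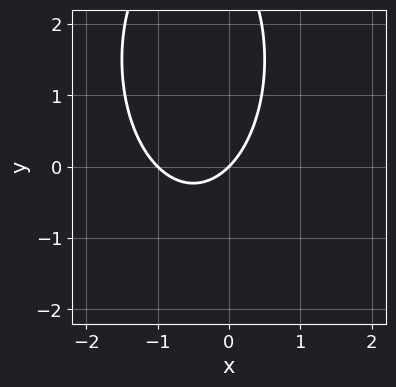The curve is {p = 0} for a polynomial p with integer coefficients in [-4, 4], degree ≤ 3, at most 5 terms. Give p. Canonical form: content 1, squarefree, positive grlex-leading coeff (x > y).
3*x^2 + y^2 + 3*x - 3*y

1. Degree: no degree-1 curve has this shape, so deg p = 2.
2. From the axis intercepts and sections: it meets the y-axis at y = 0 (among the integer gridlines); among the integer gridlines, it crosses the x-axis at x ∈ {-1, 0}.
3. Assembling these constraints gives the stated polynomial.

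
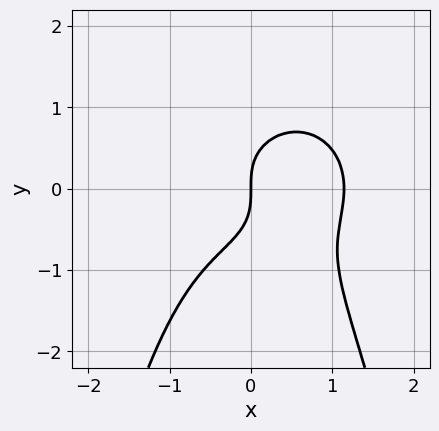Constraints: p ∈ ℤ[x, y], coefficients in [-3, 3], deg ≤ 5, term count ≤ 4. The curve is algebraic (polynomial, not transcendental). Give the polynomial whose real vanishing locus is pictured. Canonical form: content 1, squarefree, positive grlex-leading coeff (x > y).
2*x^4 + 3*x^2*y^2 + 3*y^3 - 3*x

First, degree: a generic line meets the curve in up to 4 points, so deg p = 4.
Next, from the visible intercepts: one x-axis crossing is at x = 0; one y-axis crossing is at y = 0.
Finally, together with the visible shape, these determine p as stated.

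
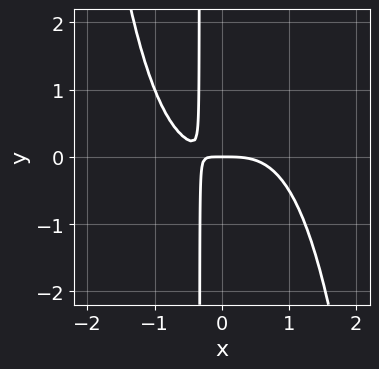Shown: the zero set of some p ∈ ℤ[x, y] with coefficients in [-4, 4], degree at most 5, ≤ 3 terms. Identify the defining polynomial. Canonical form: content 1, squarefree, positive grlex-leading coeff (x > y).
1. The degree is 4 — the shape is more complex than any degree-3 curve.
2. Checking where it meets the axes: it meets the x-axis at x = 0 (among the integer gridlines); one y-axis crossing is at y = 0.
3. Matching integer coefficients to the picture gives p.

2*x^4 + 3*x*y + y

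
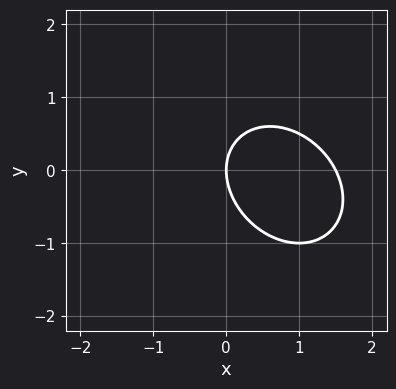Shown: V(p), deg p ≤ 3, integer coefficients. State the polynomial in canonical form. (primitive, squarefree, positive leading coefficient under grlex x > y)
2*x^2 + x*y + 2*y^2 - 3*x

(a) deg p = 2. The shape is more complex than any degree-1 curve.
(b) From the axis intercepts and sections: it meets the x-axis at x = 0 (among the integer gridlines); it meets the y-axis at y = 0 (among the integer gridlines).
(c) Fitting integer coefficients to these (and the overall shape) gives p.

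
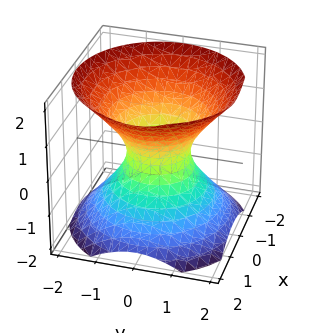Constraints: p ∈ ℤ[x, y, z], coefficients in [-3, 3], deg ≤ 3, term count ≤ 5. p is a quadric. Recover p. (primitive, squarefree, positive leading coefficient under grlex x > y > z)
1. Degree: one connected sheet with a waist; a quadric, so deg p = 2.
2. Symmetries: rotational symmetry about the z-axis ⇒ p depends on x, y only through x² + y²; mirror symmetry z ↦ −z ⇒ only even powers of z.
3. Observable constraints: it misses every integer gridline on the z-axis; a circular section at z = -1 has radius between 1 and 2.
4. Assembling these constraints gives the stated polynomial.

3*x^2 + 3*y^2 - 3*z^2 - 2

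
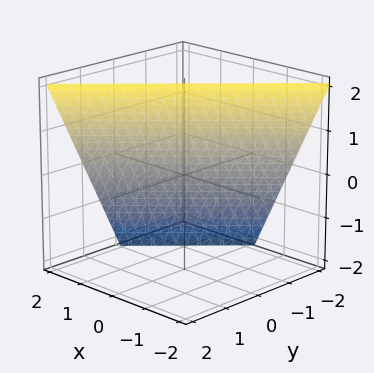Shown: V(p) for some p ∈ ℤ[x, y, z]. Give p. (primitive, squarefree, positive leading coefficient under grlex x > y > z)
(a) deg p = 1.
(b) Checking where it meets the axes: it meets the z-axis at z = 2 (among the integer gridlines); it meets the y-axis at y = -1 (among the integer gridlines); it crosses the x-axis at the gridline x = 1.
(c) The integer polynomial consistent with all of this is the stated p.

2*x - 2*y + z - 2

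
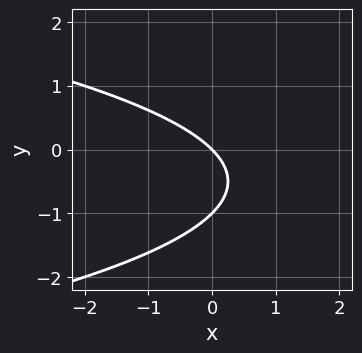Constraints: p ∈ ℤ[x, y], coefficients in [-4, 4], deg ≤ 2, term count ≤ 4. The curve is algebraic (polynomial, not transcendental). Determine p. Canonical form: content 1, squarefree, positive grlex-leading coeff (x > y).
deg p = 2.
From the axis intercepts and sections: one x-axis crossing is at x = 0; among the integer gridlines, it crosses the y-axis at y ∈ {-1, 0}.
Matching integer coefficients to the picture gives p.

y^2 + x + y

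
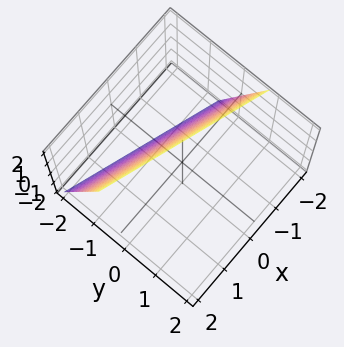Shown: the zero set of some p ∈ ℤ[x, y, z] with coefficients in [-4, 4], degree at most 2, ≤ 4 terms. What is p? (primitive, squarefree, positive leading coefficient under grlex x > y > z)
(a) The degree is 1 — the surface is flat (a plane).
(b) Observable constraints: one z-axis crossing is at z = 2; it crosses the x-axis at the gridline x = -2.
(c) These observations pin down the coefficients.

x + 3*y - z + 2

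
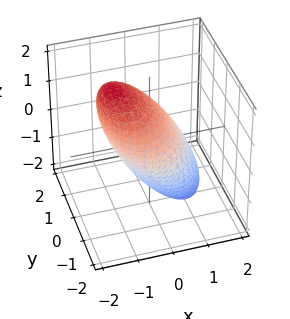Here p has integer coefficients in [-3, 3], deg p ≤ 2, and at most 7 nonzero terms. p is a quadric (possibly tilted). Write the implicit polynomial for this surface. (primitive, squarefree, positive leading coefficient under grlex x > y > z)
2*x^2 + 2*x*z + y^2 + z^2 - 2

1. Degree: a generic line meets the surface in up to 2 points, so deg p = 2.
2. From the visible intercepts: the x-axis gridline crossings are at x ∈ {-1, 1}.
3. Assembling these constraints gives the stated polynomial.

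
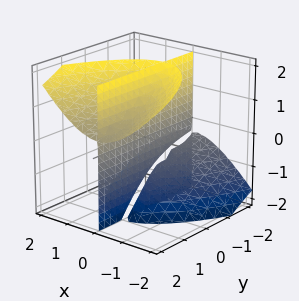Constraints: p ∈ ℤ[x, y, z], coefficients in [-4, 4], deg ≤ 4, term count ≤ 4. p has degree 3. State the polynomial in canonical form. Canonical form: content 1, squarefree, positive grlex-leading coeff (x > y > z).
1. I count 3 distinct pieces. They look like related sheets of one shape, so recover p as a whole.
2. Degree: the shape is more complex than any degree-2 surface, so deg p = 3.
3. From the axis intercepts and sections: the visible z-axis segment lies entirely on the surface; every point of the y-axis in the box is on the surface; it crosses the x-axis at the gridline x = 0.
4. Assembling these constraints gives the stated polynomial.

3*x^3 - 3*x*y*z - 2*x*z^2 + 3*x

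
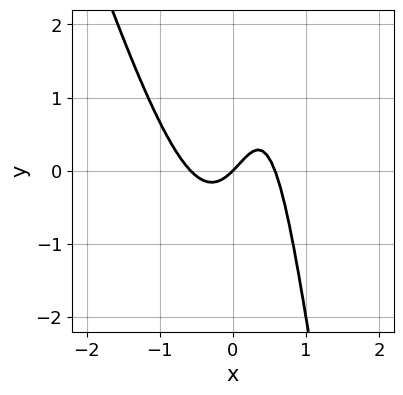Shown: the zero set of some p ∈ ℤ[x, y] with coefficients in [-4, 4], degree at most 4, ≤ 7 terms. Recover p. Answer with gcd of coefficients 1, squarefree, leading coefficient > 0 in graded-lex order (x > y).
3*x^3 + x^2*y - x*y - x + y

1. The degree is 3 — the shape is more complex than any degree-2 curve.
2. From the visible intercepts: it crosses the y-axis at the gridline y = 0; it meets the x-axis at x = 0 (among the integer gridlines).
3. Assembling these constraints gives the stated polynomial.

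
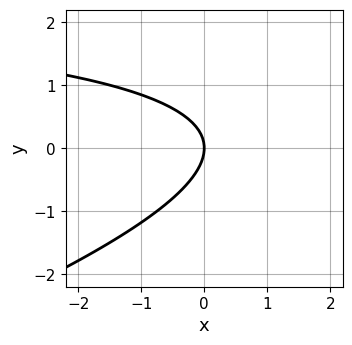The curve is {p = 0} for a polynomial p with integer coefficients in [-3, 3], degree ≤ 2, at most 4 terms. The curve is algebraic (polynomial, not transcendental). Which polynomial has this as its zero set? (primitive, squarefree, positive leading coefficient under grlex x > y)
1. The degree is 2 — the shape is more complex than any degree-1 curve.
2. From the visible intercepts: it meets the y-axis at y = 0 (among the integer gridlines); it crosses the x-axis at the gridline x = 0.
3. Solving for integer coefficients yields p as stated.

x*y - 3*y^2 - 3*x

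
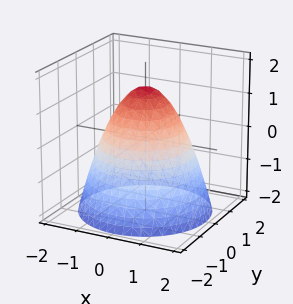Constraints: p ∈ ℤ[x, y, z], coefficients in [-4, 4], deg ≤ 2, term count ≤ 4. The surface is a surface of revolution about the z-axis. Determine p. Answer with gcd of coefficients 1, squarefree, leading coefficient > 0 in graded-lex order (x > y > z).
2*x^2 + 2*y^2 + 2*z - 3

1. The degree is 2 — a generic line meets the surface in up to 2 points.
2. Symmetries: rotational symmetry about the z-axis ⇒ p depends on x, y only through x² + y².
3. From the visible intercepts: a circular section at z = 1 has radius between 0 and 1.
4. Solving for integer coefficients yields p as stated.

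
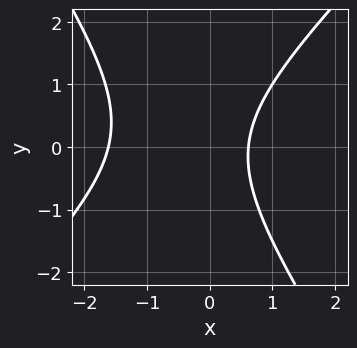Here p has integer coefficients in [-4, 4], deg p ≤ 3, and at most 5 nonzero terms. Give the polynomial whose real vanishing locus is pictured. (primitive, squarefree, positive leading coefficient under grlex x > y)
3*x^2 - x*y - 2*y^2 + 3*x - 3

(a) The degree is 2 — a generic line meets the curve in up to 2 points.
(b) Against the integer gridlines: it misses every integer gridline on the y-axis.
(c) The integer polynomial consistent with all of this is the stated p.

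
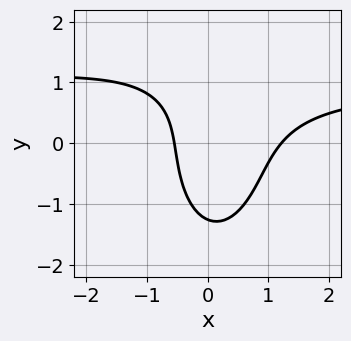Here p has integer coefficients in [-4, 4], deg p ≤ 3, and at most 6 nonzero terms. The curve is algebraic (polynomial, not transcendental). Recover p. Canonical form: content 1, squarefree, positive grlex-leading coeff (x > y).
1. deg p = 3. No degree-2 curve has this shape.
2. Putting this together gives p.

3*x^2*y + y^3 - 3*x^2 + 2*x + 2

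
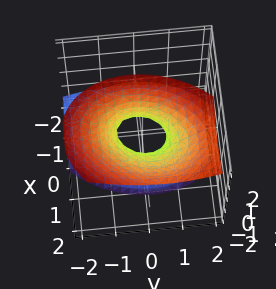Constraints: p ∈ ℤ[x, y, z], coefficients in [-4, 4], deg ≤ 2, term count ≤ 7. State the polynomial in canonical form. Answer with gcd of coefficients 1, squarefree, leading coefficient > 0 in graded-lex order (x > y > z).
First, deg p = 2. The shape is more complex than any degree-1 surface.
Next, from the axis intercepts and sections: the surface avoids every integer z-axis point in the box.
Finally, these observations pin down the coefficients.

3*x^2 - x*y - 3*x*z + 2*y^2 - 2*z^2 - 1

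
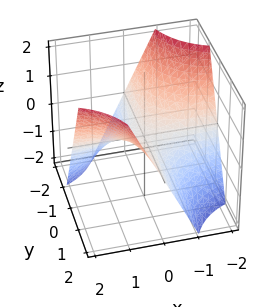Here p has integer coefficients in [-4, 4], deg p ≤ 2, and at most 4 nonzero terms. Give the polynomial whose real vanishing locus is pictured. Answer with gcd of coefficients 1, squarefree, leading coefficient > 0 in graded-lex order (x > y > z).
1. deg p = 2. A saddle surface; a quadric.
2. From the axis intercepts and sections: it crosses the z-axis at the gridline z = 0; the visible x-axis segment lies entirely on the surface; every point of the y-axis in the box is on the surface.
3. Assembling these constraints gives the stated polynomial.

x*y - z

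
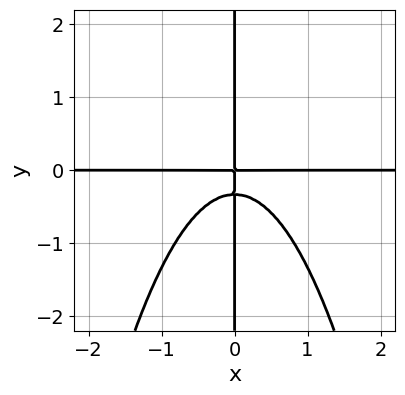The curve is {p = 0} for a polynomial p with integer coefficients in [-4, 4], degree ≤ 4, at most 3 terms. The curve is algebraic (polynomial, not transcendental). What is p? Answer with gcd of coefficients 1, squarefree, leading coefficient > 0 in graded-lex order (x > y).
3*x^3*y + 3*x*y^2 + x*y

1. Degree: the shape is more complex than any degree-3 curve, so deg p = 4.
2. Against the integer gridlines: every point of the y-axis in the box is on the curve; every point of the x-axis in the box is on the curve.
3. Together with the visible shape, these determine p as stated.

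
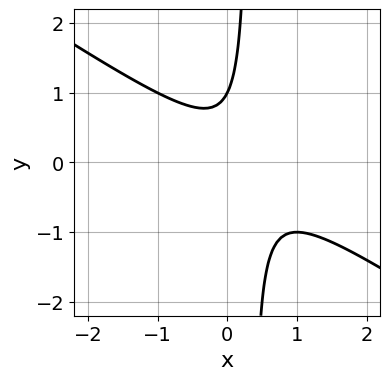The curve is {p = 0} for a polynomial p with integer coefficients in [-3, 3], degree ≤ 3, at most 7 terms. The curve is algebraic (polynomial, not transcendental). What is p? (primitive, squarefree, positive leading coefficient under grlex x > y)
2*x^2 + 3*x*y - x - y + 1

First, the degree is 2 — a generic line meets the curve in up to 2 points.
Then, against the integer gridlines: it meets the y-axis at y = 1 (among the integer gridlines); it misses every integer gridline on the x-axis.
Finally, assembling these constraints gives the stated polynomial.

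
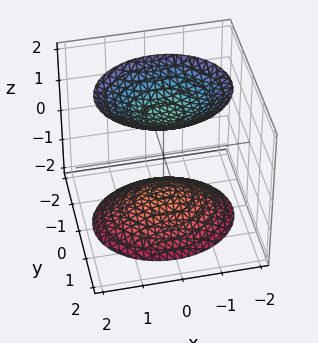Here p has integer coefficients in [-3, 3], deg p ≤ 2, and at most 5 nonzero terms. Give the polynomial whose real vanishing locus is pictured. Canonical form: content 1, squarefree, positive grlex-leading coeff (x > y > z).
2*x^2 + 3*y^2 - 2*z^2 + 3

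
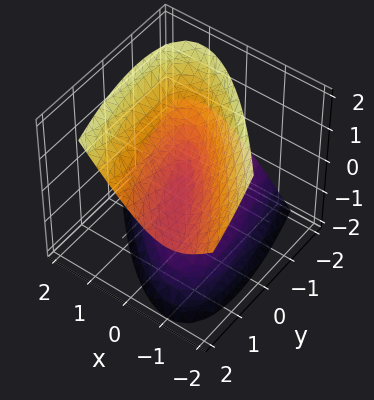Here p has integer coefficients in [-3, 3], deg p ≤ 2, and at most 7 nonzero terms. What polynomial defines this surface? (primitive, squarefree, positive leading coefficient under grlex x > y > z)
First, I count 2 distinct pieces. Treating them together as one polynomial.
Then, deg p = 2. No degree-1 surface has this shape.
Then, reading off the gridlines: one z-axis crossing is at z = 0; it meets the x-axis at x = 0 (among the integer gridlines); it crosses the y-axis at the gridline y = 0.
Finally, these observations pin down the coefficients.

3*x^2 + 3*x*y + y^2 - 2*y*z - 2*z^2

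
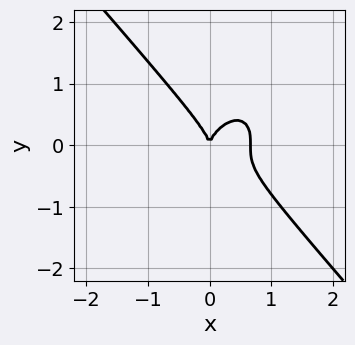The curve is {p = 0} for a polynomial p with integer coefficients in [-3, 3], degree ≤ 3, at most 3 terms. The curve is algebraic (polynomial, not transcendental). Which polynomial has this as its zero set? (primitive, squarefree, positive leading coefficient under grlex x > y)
3*x^3 + 2*y^3 - 2*x^2

(a) deg p = 3. A generic line meets the curve in up to 3 points.
(b) Against the integer gridlines: it crosses the x-axis at the gridline x = 0; it crosses the y-axis at the gridline y = 0.
(c) The integer polynomial consistent with all of this is the stated p.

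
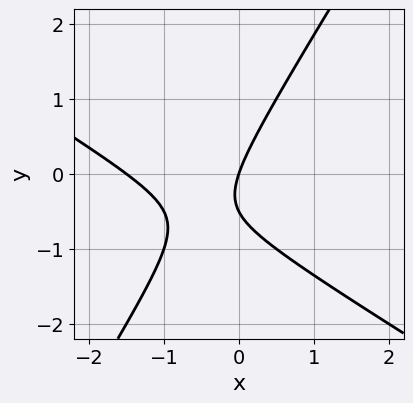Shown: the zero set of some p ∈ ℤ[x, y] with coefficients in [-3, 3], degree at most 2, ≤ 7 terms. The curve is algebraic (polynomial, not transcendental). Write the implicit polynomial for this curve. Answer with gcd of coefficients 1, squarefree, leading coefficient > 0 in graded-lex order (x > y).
1. Degree: a generic line meets the curve in up to 2 points, so deg p = 2.
2. Reading off the gridlines: it meets the y-axis at y = 0 (among the integer gridlines); it meets the x-axis at x = 0 (among the integer gridlines).
3. Solving for integer coefficients yields p as stated.

2*x^2 + 2*x*y - 2*y^2 + 3*x - y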